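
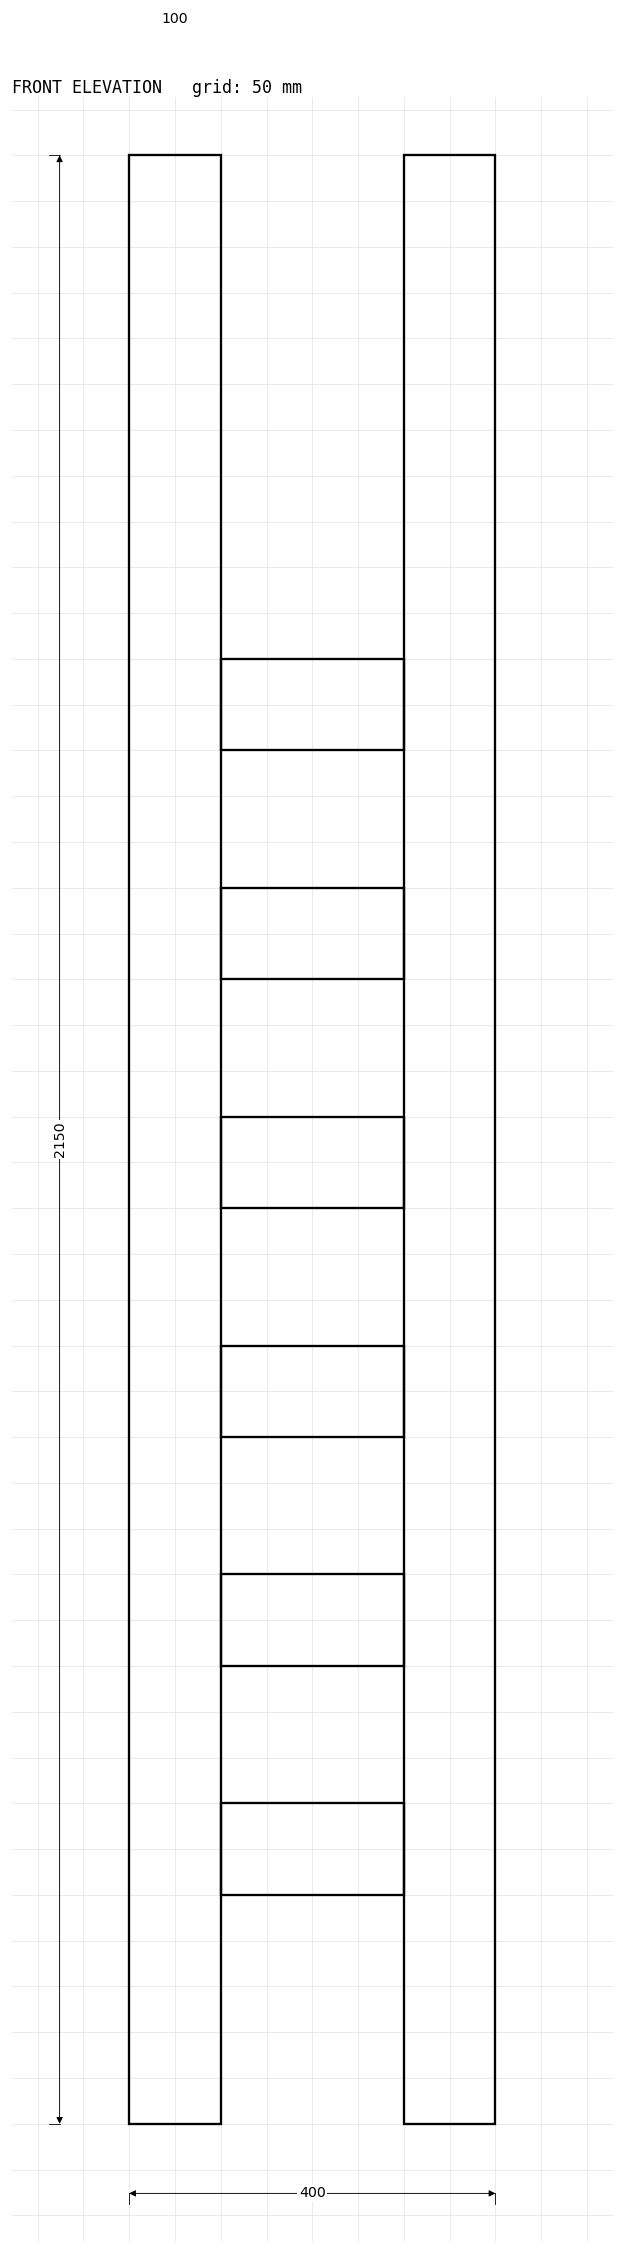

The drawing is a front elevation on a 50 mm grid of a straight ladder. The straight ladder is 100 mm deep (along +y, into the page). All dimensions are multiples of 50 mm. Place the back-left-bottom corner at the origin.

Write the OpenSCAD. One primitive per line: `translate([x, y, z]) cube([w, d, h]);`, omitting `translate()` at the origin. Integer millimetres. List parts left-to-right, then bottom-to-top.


cube([100, 100, 2150]);
translate([100, 0, 250]) cube([200, 100, 100]);
translate([100, 0, 500]) cube([200, 100, 100]);
translate([100, 0, 750]) cube([200, 100, 100]);
translate([100, 0, 1000]) cube([200, 100, 100]);
translate([100, 0, 1250]) cube([200, 100, 100]);
translate([100, 0, 1500]) cube([200, 100, 100]);
translate([300, 0, 0]) cube([100, 100, 2150]);


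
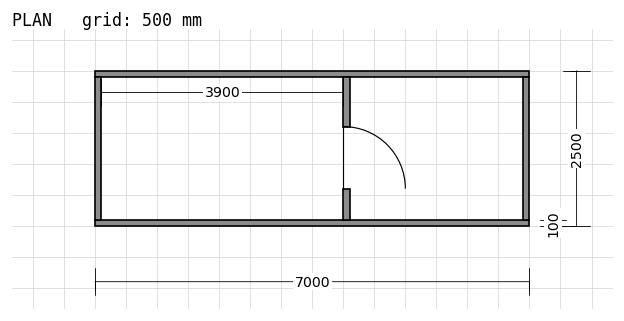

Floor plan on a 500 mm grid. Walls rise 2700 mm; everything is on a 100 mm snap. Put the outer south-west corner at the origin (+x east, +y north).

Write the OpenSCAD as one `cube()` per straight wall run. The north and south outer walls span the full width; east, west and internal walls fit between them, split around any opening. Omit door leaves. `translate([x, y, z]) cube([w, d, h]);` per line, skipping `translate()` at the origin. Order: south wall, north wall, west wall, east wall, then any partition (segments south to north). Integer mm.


cube([7000, 100, 2700]);
translate([0, 2400, 0]) cube([7000, 100, 2700]);
translate([0, 100, 0]) cube([100, 2300, 2700]);
translate([6900, 100, 0]) cube([100, 2300, 2700]);
translate([4000, 100, 0]) cube([100, 500, 2700]);
translate([4000, 1600, 0]) cube([100, 800, 2700]);


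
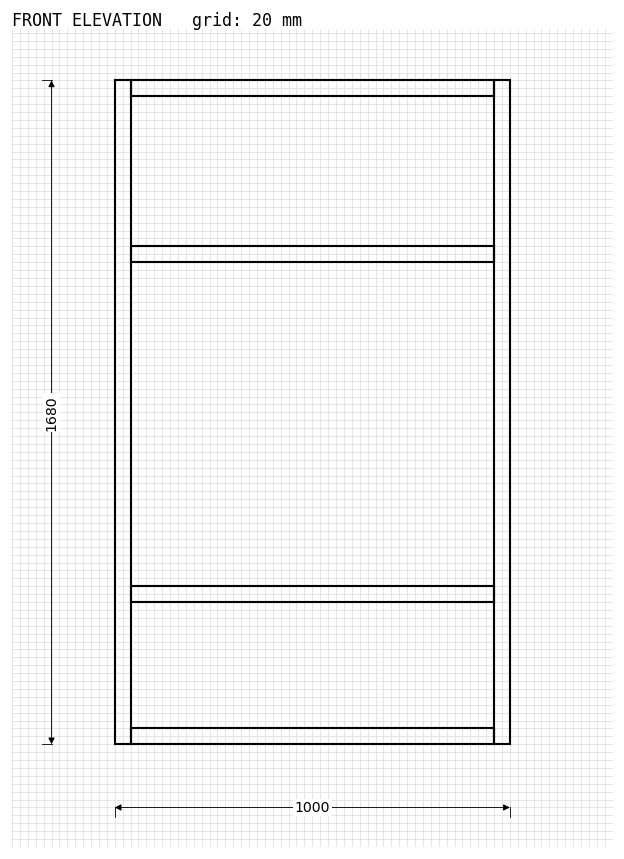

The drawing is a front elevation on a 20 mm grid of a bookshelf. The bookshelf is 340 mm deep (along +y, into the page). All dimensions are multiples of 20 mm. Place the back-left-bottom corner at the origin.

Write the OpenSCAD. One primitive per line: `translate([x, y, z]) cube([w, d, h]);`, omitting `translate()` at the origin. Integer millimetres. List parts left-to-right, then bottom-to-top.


cube([40, 340, 1680]);
translate([40, 0, 0]) cube([920, 340, 40]);
translate([40, 0, 360]) cube([920, 340, 40]);
translate([40, 0, 1220]) cube([920, 340, 40]);
translate([40, 0, 1640]) cube([920, 340, 40]);
translate([960, 0, 0]) cube([40, 340, 1680]);


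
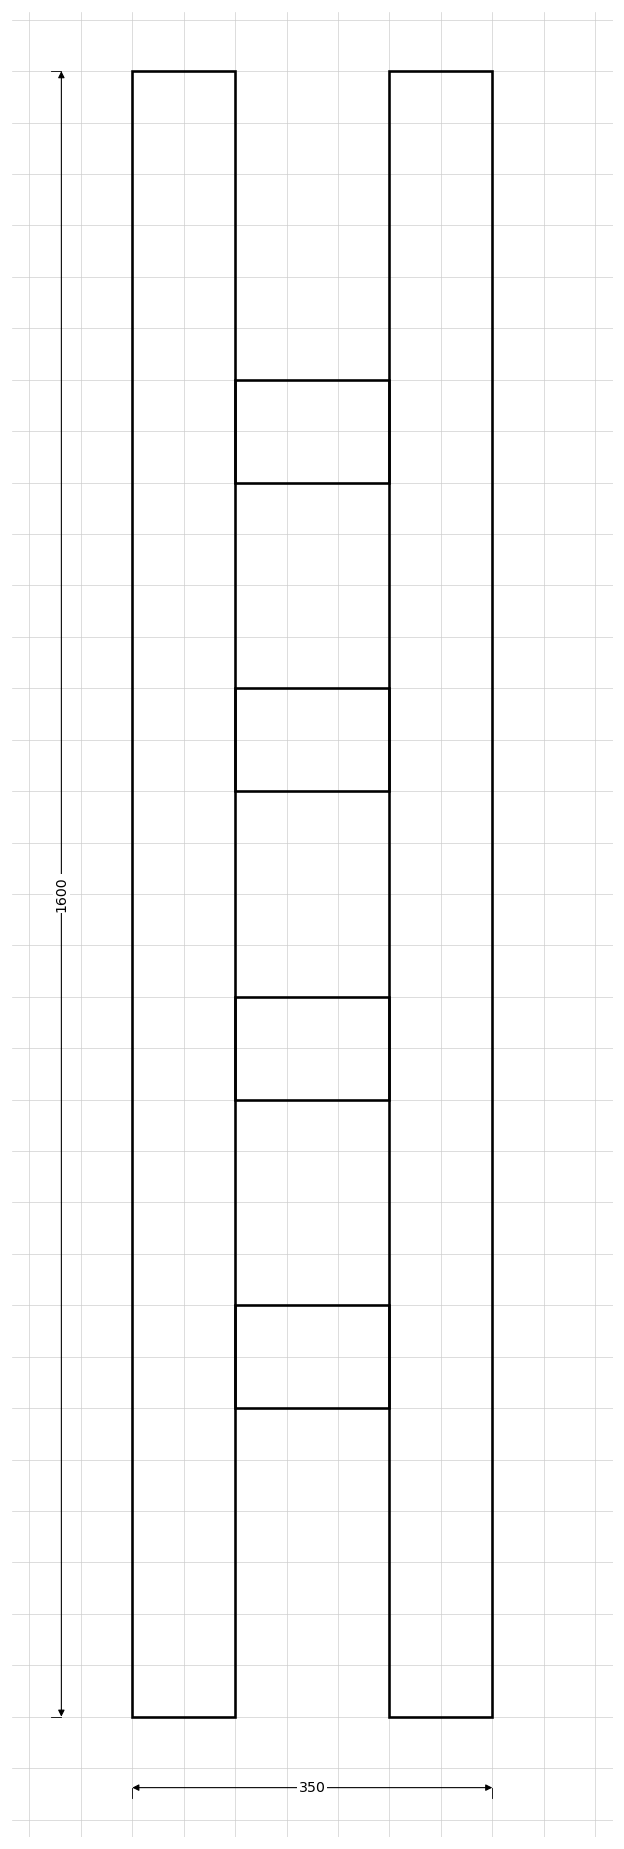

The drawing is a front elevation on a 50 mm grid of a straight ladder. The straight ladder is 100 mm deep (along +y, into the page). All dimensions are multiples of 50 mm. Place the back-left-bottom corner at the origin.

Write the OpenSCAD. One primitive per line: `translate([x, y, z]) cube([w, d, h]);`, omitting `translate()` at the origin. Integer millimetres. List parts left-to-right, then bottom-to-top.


cube([100, 100, 1600]);
translate([100, 0, 300]) cube([150, 100, 100]);
translate([100, 0, 600]) cube([150, 100, 100]);
translate([100, 0, 900]) cube([150, 100, 100]);
translate([100, 0, 1200]) cube([150, 100, 100]);
translate([250, 0, 0]) cube([100, 100, 1600]);


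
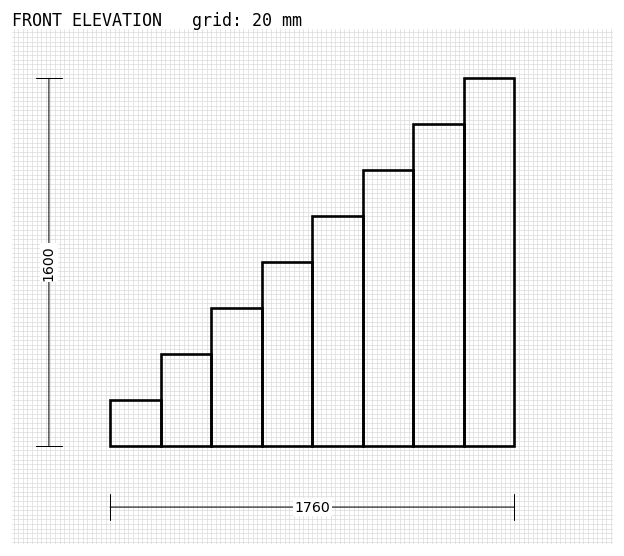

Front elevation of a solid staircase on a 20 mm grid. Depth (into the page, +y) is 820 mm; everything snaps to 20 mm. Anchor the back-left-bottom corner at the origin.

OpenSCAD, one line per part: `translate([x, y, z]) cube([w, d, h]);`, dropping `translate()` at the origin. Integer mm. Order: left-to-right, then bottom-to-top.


cube([220, 820, 200]);
translate([220, 0, 0]) cube([220, 820, 400]);
translate([440, 0, 0]) cube([220, 820, 600]);
translate([660, 0, 0]) cube([220, 820, 800]);
translate([880, 0, 0]) cube([220, 820, 1000]);
translate([1100, 0, 0]) cube([220, 820, 1200]);
translate([1320, 0, 0]) cube([220, 820, 1400]);
translate([1540, 0, 0]) cube([220, 820, 1600]);


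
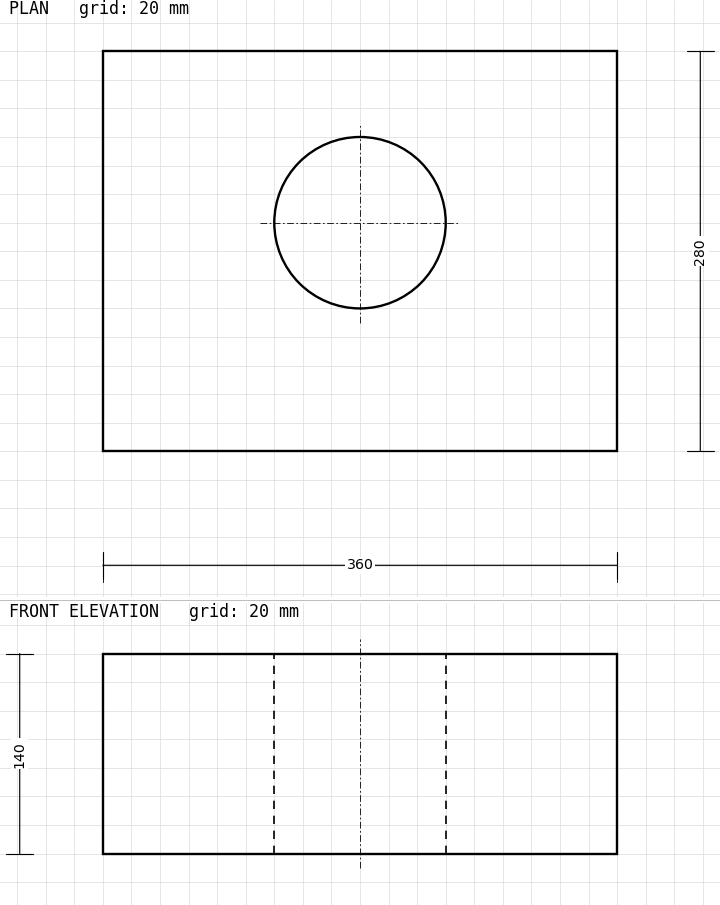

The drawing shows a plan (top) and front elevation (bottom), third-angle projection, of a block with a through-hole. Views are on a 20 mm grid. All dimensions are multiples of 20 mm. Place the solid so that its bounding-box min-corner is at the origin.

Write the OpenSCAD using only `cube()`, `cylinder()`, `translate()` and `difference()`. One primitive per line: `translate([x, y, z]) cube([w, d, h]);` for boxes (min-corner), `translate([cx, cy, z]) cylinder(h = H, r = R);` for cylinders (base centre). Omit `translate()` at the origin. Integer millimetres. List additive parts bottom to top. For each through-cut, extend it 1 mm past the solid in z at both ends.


difference() {
  cube([360, 280, 140]);
  translate([180, 160, -1]) cylinder(h = 142, r = 60);
}


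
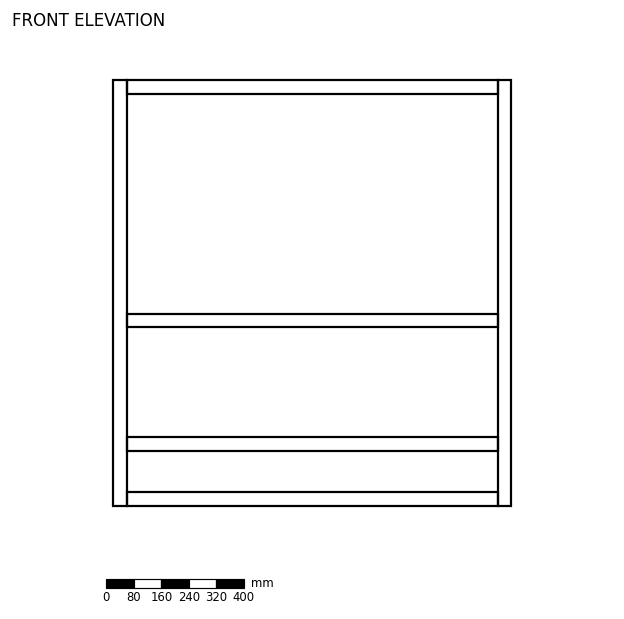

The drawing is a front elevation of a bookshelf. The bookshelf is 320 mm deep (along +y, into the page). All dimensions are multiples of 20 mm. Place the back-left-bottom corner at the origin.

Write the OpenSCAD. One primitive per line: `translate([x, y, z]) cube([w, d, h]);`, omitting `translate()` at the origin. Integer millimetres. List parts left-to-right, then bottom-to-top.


cube([40, 320, 1240]);
translate([40, 0, 0]) cube([1080, 320, 40]);
translate([40, 0, 160]) cube([1080, 320, 40]);
translate([40, 0, 520]) cube([1080, 320, 40]);
translate([40, 0, 1200]) cube([1080, 320, 40]);
translate([1120, 0, 0]) cube([40, 320, 1240]);


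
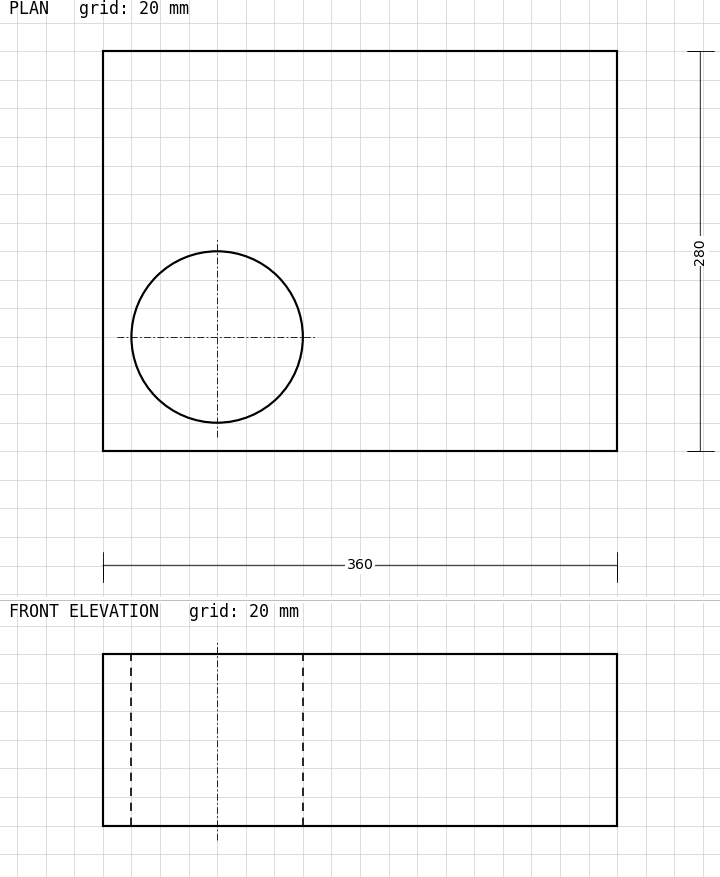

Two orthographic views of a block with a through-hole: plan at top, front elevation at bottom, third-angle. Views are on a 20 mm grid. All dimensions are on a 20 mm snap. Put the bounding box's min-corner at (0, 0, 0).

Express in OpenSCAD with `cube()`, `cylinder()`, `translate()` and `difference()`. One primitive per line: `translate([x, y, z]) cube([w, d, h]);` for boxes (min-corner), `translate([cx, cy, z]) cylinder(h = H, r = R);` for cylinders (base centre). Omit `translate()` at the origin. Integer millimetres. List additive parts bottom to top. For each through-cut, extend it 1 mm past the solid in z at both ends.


difference() {
  cube([360, 280, 120]);
  translate([80, 80, -1]) cylinder(h = 122, r = 60);
}


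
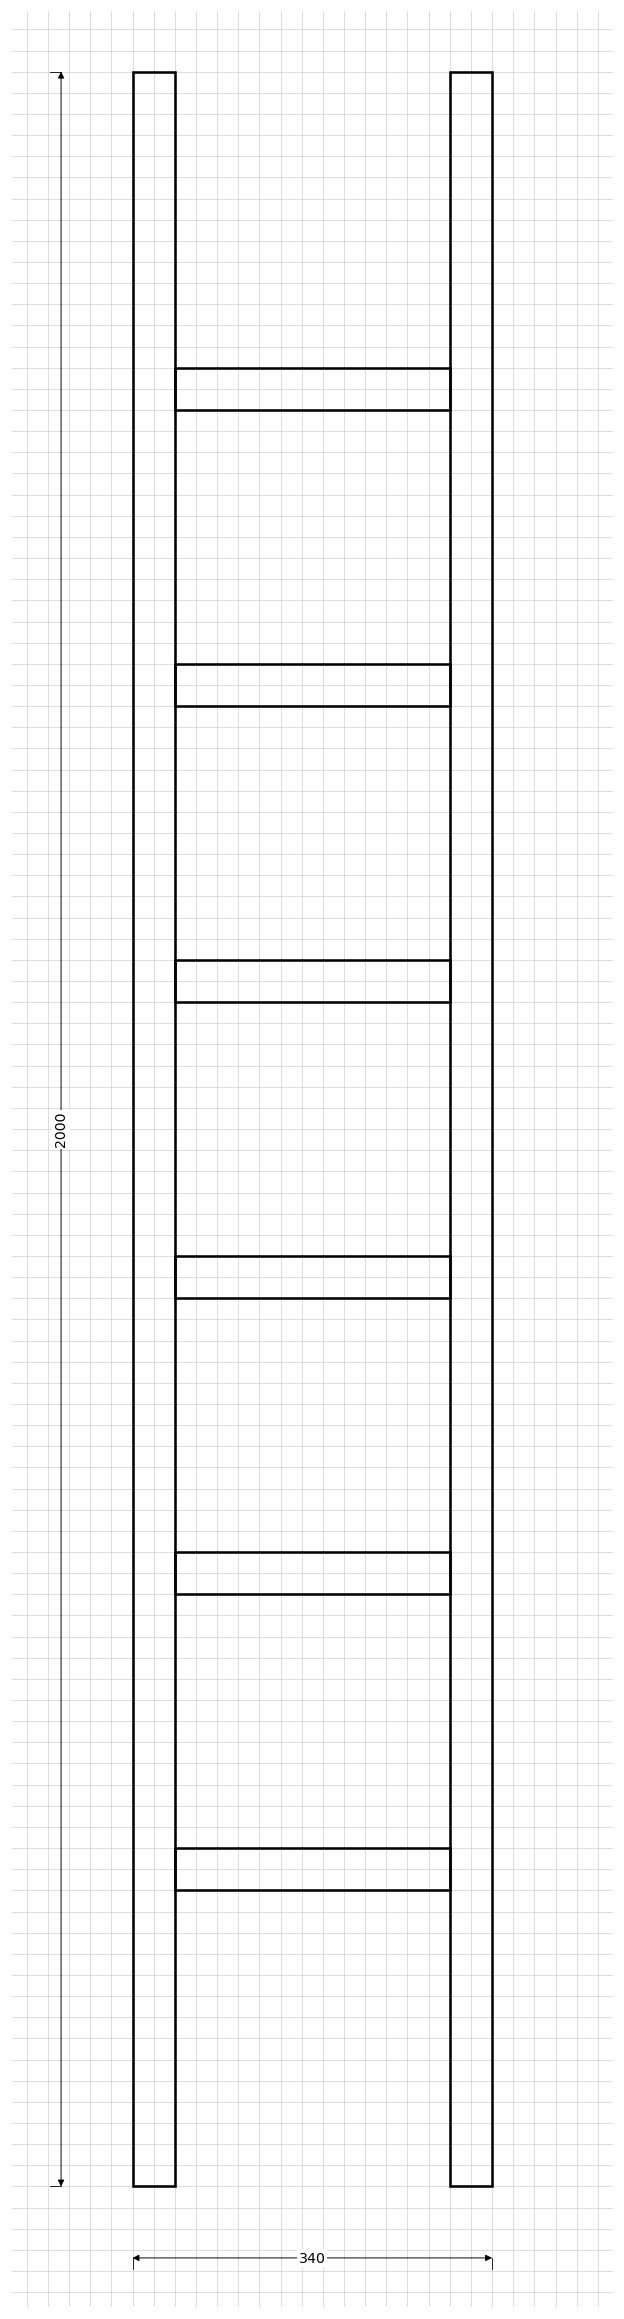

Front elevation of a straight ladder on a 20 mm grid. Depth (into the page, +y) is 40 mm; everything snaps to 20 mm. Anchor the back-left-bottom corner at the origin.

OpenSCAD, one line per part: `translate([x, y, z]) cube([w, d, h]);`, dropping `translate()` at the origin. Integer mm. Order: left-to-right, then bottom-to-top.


cube([40, 40, 2000]);
translate([40, 0, 280]) cube([260, 40, 40]);
translate([40, 0, 560]) cube([260, 40, 40]);
translate([40, 0, 840]) cube([260, 40, 40]);
translate([40, 0, 1120]) cube([260, 40, 40]);
translate([40, 0, 1400]) cube([260, 40, 40]);
translate([40, 0, 1680]) cube([260, 40, 40]);
translate([300, 0, 0]) cube([40, 40, 2000]);


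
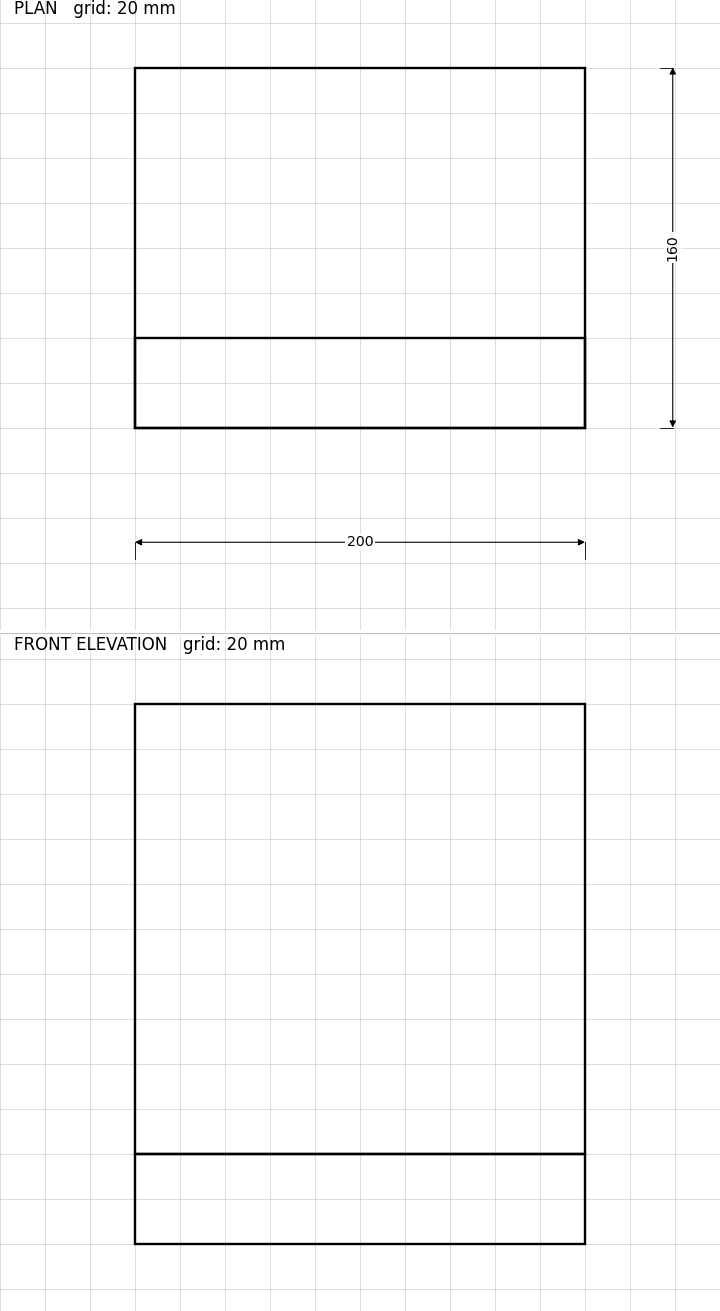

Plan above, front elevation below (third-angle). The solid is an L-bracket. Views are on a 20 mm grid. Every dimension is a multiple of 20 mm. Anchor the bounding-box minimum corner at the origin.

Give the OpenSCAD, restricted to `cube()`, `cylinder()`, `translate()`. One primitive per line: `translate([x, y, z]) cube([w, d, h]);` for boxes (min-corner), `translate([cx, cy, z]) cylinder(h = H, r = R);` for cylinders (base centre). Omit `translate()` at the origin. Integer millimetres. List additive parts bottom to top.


cube([200, 160, 40]);
translate([0, 0, 40]) cube([200, 40, 200]);


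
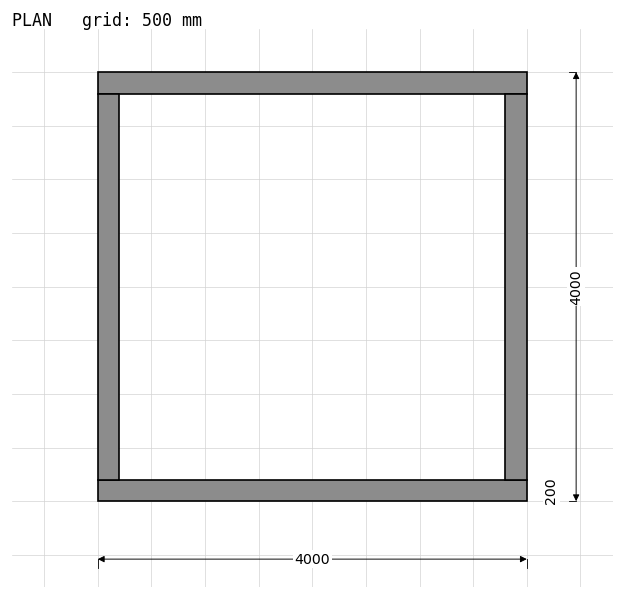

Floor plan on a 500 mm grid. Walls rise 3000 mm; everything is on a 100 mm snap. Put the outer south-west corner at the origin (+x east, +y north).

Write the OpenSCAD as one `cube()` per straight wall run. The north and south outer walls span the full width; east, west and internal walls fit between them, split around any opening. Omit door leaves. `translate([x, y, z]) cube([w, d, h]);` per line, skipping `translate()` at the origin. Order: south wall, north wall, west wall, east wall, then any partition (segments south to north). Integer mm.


cube([4000, 200, 3000]);
translate([0, 3800, 0]) cube([4000, 200, 3000]);
translate([0, 200, 0]) cube([200, 3600, 3000]);
translate([3800, 200, 0]) cube([200, 3600, 3000]);


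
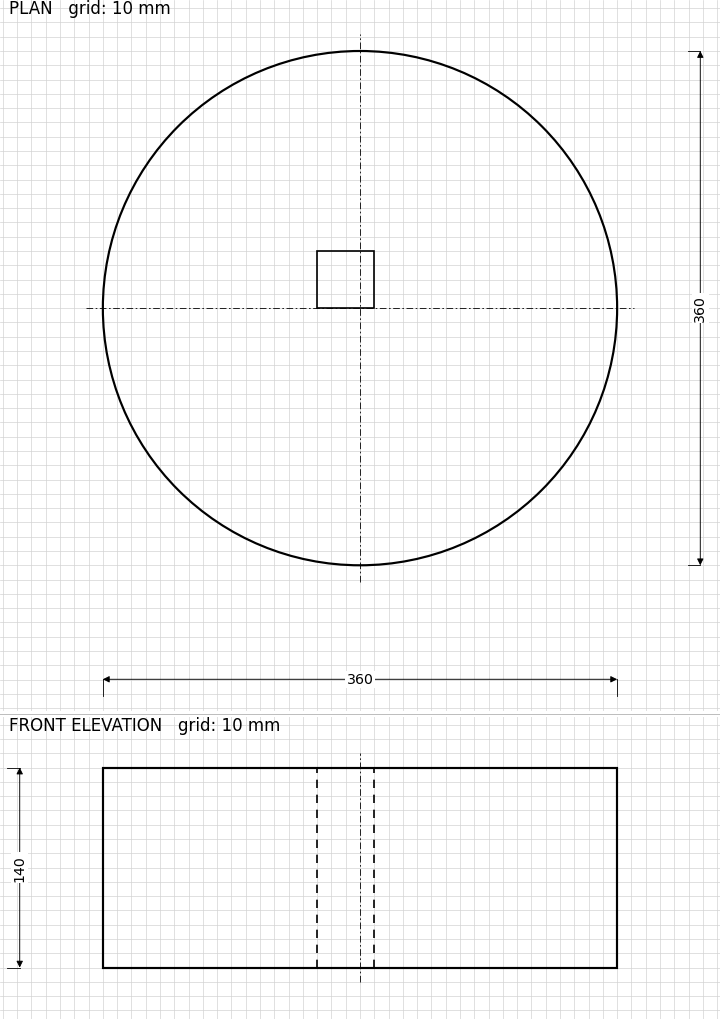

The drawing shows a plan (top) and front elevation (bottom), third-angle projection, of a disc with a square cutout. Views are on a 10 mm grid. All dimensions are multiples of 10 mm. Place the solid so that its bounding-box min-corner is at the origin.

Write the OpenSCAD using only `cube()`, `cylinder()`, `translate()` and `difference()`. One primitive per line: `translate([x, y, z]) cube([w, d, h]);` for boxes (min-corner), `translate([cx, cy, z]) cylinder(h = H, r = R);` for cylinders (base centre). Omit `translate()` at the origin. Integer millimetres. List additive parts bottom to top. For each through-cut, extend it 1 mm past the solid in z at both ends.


difference() {
  translate([180, 180, 0]) cylinder(h = 140, r = 180);
  translate([150, 180, -1]) cube([40, 40, 142]);
}


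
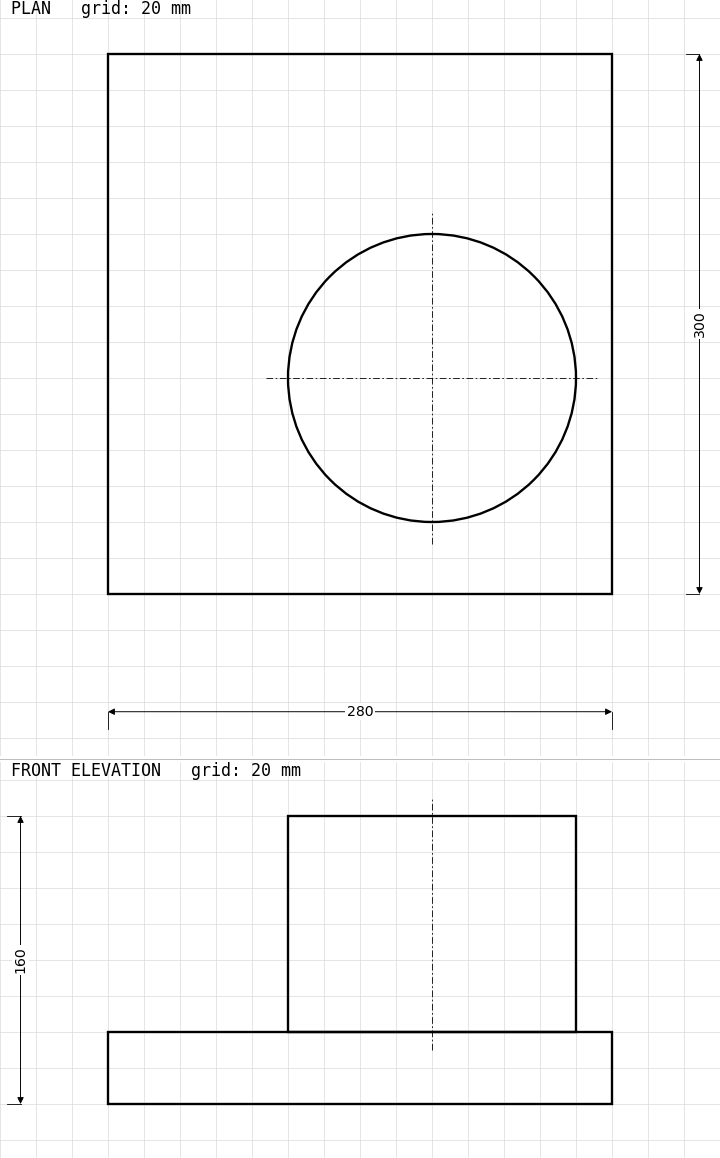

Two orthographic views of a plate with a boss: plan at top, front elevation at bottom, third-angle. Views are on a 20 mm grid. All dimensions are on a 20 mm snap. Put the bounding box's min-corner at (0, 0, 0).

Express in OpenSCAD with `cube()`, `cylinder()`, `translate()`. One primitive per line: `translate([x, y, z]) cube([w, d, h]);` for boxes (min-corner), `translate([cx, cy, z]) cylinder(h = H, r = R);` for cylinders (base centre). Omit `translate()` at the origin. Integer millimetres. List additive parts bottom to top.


cube([280, 300, 40]);
translate([180, 120, 40]) cylinder(h = 120, r = 80);


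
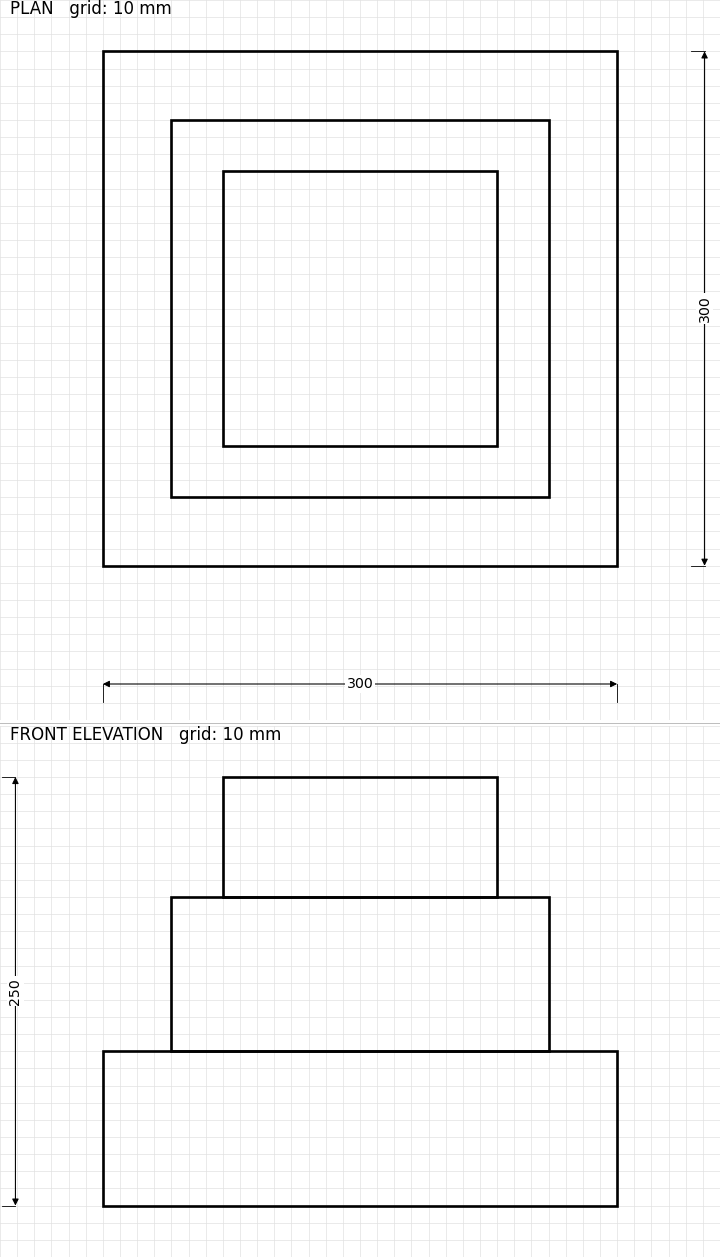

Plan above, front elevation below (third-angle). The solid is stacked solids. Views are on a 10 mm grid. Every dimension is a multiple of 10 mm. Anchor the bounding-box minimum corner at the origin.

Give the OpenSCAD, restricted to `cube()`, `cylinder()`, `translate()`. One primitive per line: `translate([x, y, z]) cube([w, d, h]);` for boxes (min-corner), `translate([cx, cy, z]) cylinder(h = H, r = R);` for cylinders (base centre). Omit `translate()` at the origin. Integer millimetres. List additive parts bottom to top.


cube([300, 300, 90]);
translate([40, 40, 90]) cube([220, 220, 90]);
translate([70, 70, 180]) cube([160, 160, 70]);


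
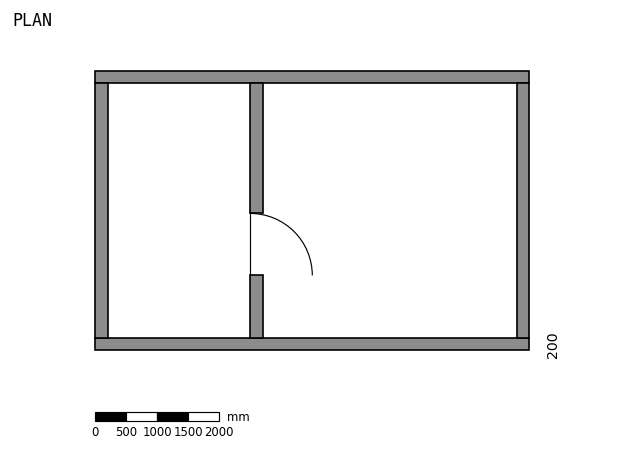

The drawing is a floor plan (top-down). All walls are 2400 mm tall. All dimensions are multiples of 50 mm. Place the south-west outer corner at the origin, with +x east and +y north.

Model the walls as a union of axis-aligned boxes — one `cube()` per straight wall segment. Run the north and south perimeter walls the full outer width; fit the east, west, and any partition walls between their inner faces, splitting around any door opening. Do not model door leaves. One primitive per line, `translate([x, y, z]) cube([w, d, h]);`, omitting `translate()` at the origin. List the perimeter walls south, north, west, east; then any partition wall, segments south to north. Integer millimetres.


cube([7000, 200, 2400]);
translate([0, 4300, 0]) cube([7000, 200, 2400]);
translate([0, 200, 0]) cube([200, 4100, 2400]);
translate([6800, 200, 0]) cube([200, 4100, 2400]);
translate([2500, 200, 0]) cube([200, 1000, 2400]);
translate([2500, 2200, 0]) cube([200, 2100, 2400]);


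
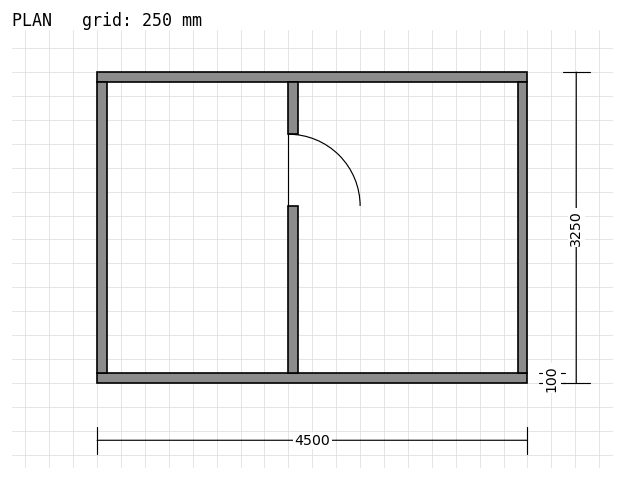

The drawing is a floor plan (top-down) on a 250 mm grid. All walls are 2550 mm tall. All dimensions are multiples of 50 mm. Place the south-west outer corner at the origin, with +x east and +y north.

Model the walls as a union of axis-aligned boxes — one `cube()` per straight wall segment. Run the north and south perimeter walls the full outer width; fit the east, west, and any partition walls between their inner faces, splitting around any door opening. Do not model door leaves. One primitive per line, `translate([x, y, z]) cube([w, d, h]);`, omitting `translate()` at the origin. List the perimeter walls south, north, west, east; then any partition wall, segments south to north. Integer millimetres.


cube([4500, 100, 2550]);
translate([0, 3150, 0]) cube([4500, 100, 2550]);
translate([0, 100, 0]) cube([100, 3050, 2550]);
translate([4400, 100, 0]) cube([100, 3050, 2550]);
translate([2000, 100, 0]) cube([100, 1750, 2550]);
translate([2000, 2600, 0]) cube([100, 550, 2550]);


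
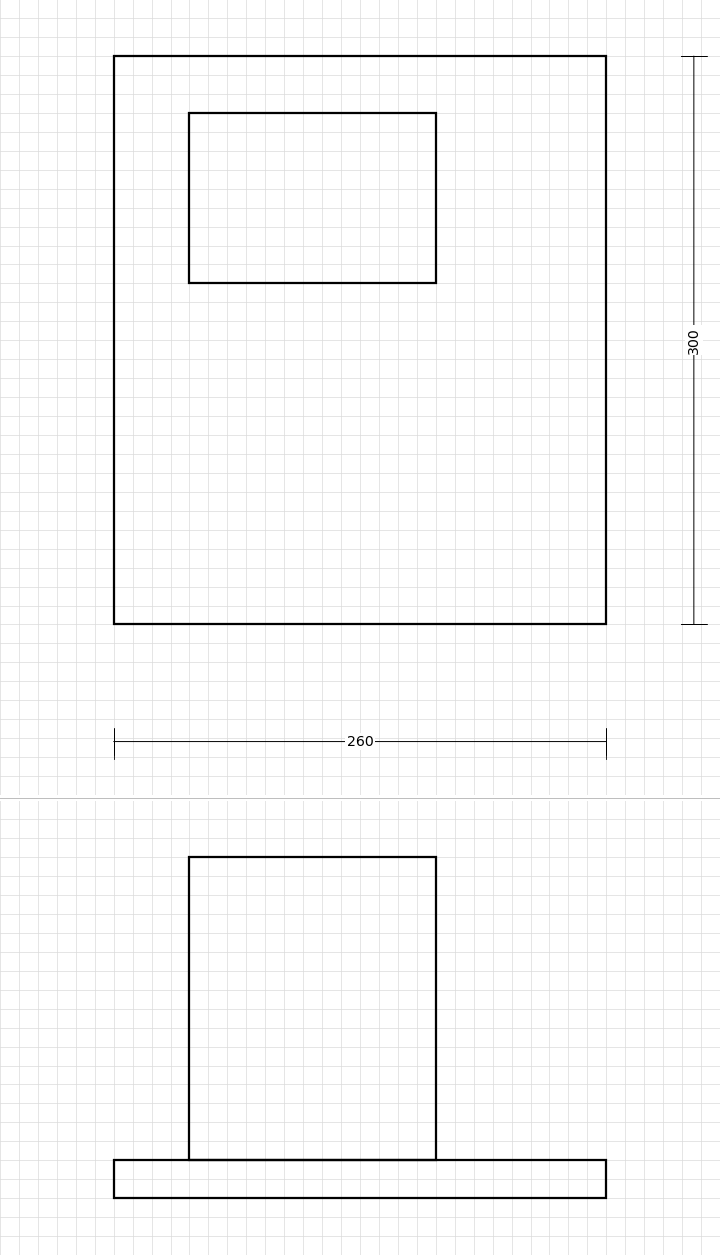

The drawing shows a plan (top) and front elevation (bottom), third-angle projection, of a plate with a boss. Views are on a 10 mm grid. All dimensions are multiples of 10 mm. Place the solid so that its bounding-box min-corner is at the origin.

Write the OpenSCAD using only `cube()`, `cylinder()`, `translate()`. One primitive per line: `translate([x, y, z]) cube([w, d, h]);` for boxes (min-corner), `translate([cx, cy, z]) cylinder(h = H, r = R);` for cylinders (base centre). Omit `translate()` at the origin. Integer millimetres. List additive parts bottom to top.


cube([260, 300, 20]);
translate([40, 180, 20]) cube([130, 90, 160]);


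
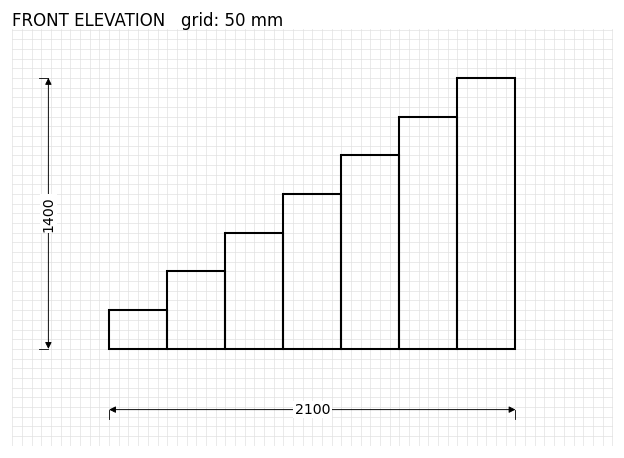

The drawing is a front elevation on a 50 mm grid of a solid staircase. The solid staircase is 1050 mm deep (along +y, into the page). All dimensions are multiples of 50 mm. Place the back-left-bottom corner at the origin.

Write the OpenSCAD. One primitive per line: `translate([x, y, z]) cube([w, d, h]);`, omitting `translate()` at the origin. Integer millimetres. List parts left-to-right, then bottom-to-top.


cube([300, 1050, 200]);
translate([300, 0, 0]) cube([300, 1050, 400]);
translate([600, 0, 0]) cube([300, 1050, 600]);
translate([900, 0, 0]) cube([300, 1050, 800]);
translate([1200, 0, 0]) cube([300, 1050, 1000]);
translate([1500, 0, 0]) cube([300, 1050, 1200]);
translate([1800, 0, 0]) cube([300, 1050, 1400]);


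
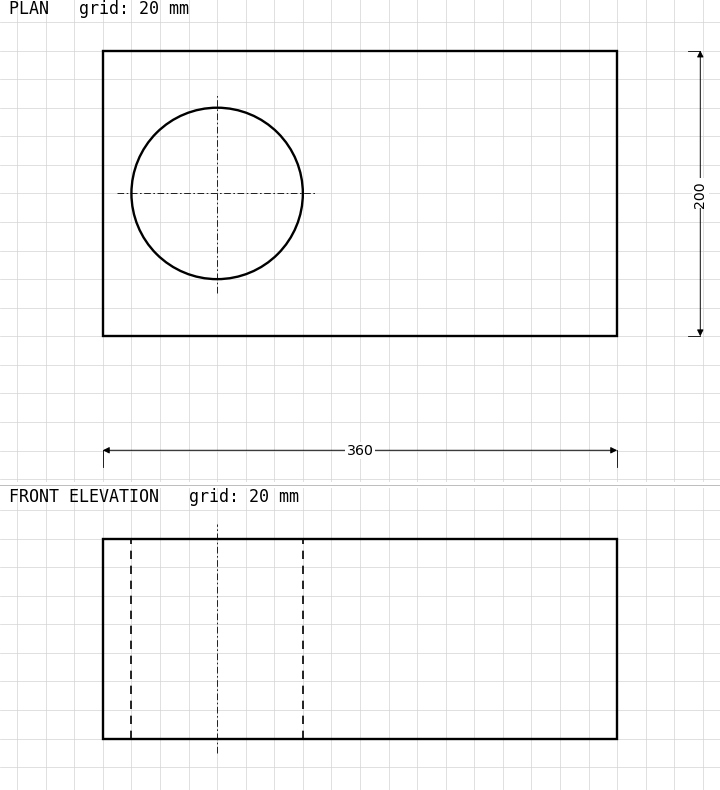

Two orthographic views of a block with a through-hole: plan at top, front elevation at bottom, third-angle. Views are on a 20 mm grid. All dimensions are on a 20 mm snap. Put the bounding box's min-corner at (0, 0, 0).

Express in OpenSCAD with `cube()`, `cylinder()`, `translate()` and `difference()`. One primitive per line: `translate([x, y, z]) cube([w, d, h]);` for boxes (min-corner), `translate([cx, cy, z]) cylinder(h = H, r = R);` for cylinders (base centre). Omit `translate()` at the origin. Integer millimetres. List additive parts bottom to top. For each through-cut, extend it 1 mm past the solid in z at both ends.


difference() {
  cube([360, 200, 140]);
  translate([80, 100, -1]) cylinder(h = 142, r = 60);
}


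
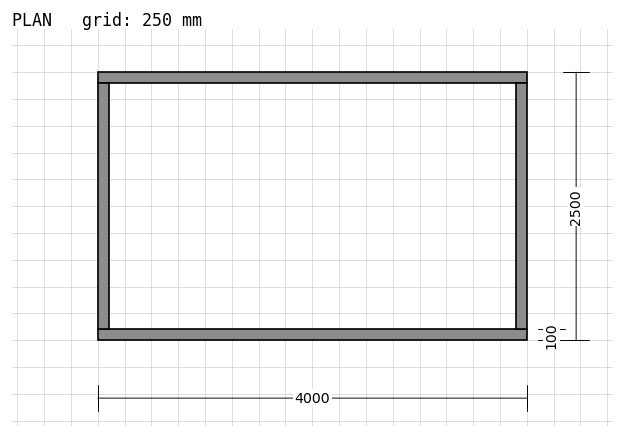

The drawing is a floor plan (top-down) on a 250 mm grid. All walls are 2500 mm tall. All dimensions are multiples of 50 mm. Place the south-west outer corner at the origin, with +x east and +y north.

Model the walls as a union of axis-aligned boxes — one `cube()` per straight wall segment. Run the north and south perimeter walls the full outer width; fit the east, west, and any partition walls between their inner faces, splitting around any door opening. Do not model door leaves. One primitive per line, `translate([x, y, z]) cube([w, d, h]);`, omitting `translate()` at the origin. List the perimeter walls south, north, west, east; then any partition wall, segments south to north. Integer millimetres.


cube([4000, 100, 2500]);
translate([0, 2400, 0]) cube([4000, 100, 2500]);
translate([0, 100, 0]) cube([100, 2300, 2500]);
translate([3900, 100, 0]) cube([100, 2300, 2500]);


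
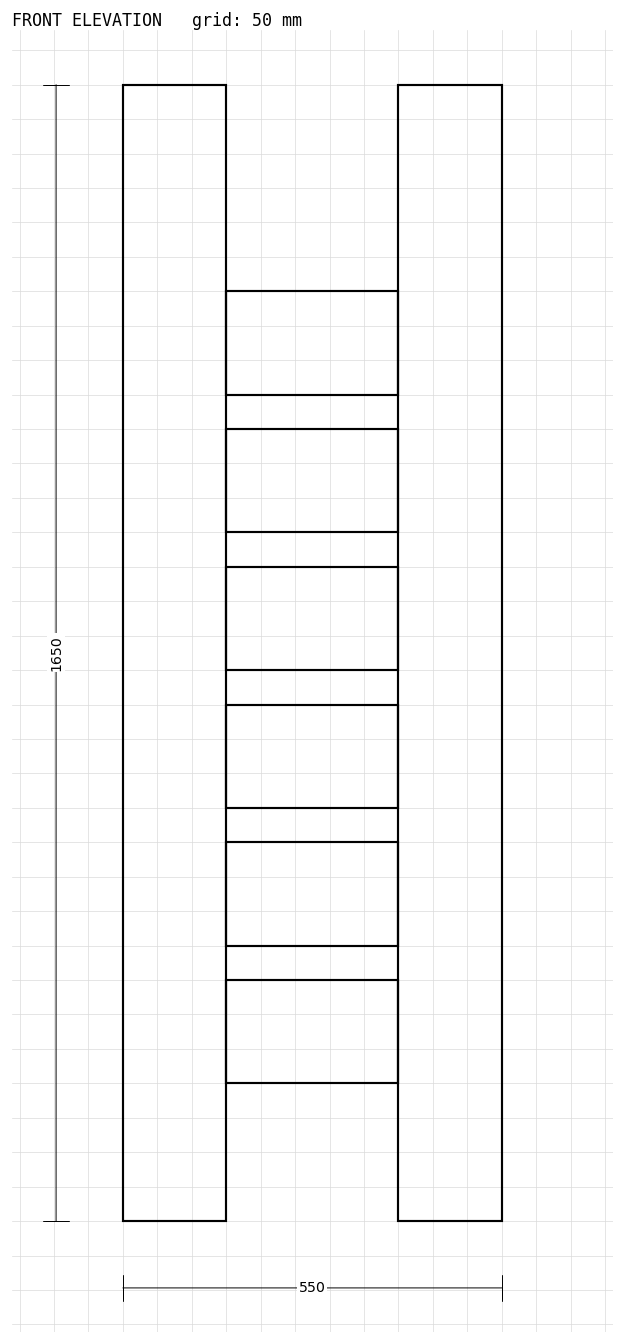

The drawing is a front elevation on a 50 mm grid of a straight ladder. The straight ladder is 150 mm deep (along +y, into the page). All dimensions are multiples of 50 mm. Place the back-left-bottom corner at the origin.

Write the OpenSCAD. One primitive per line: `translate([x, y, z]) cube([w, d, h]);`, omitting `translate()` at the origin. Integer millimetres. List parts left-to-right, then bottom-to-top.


cube([150, 150, 1650]);
translate([150, 0, 200]) cube([250, 150, 150]);
translate([150, 0, 400]) cube([250, 150, 150]);
translate([150, 0, 600]) cube([250, 150, 150]);
translate([150, 0, 800]) cube([250, 150, 150]);
translate([150, 0, 1000]) cube([250, 150, 150]);
translate([150, 0, 1200]) cube([250, 150, 150]);
translate([400, 0, 0]) cube([150, 150, 1650]);


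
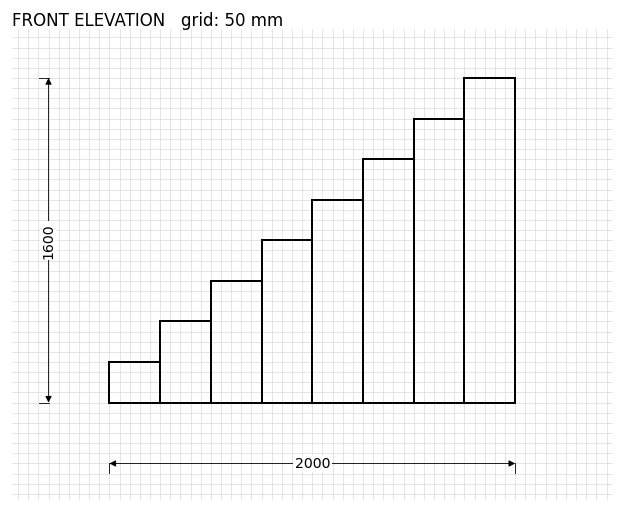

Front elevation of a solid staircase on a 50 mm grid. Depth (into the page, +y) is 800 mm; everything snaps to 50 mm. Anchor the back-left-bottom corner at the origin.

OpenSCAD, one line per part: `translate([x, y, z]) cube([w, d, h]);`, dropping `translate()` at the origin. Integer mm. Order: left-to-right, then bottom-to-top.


cube([250, 800, 200]);
translate([250, 0, 0]) cube([250, 800, 400]);
translate([500, 0, 0]) cube([250, 800, 600]);
translate([750, 0, 0]) cube([250, 800, 800]);
translate([1000, 0, 0]) cube([250, 800, 1000]);
translate([1250, 0, 0]) cube([250, 800, 1200]);
translate([1500, 0, 0]) cube([250, 800, 1400]);
translate([1750, 0, 0]) cube([250, 800, 1600]);


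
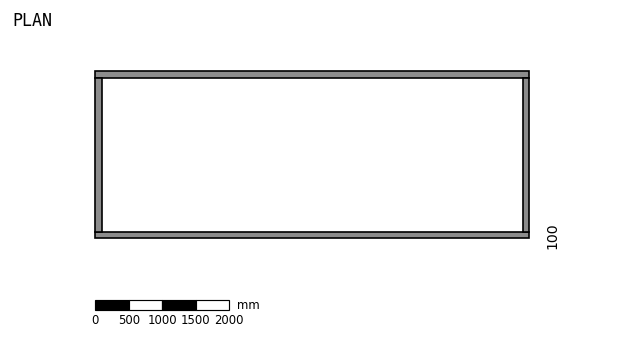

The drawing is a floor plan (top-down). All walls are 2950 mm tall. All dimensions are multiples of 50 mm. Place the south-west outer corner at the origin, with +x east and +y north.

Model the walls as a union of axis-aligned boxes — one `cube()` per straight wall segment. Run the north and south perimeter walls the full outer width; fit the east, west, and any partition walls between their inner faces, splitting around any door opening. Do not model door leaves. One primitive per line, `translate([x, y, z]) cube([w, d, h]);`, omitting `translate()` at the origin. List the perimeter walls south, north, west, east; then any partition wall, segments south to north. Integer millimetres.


cube([6500, 100, 2950]);
translate([0, 2400, 0]) cube([6500, 100, 2950]);
translate([0, 100, 0]) cube([100, 2300, 2950]);
translate([6400, 100, 0]) cube([100, 2300, 2950]);


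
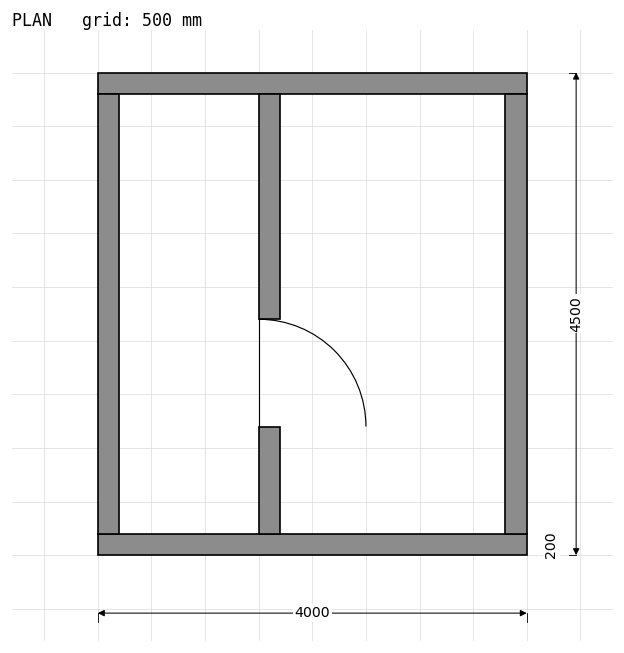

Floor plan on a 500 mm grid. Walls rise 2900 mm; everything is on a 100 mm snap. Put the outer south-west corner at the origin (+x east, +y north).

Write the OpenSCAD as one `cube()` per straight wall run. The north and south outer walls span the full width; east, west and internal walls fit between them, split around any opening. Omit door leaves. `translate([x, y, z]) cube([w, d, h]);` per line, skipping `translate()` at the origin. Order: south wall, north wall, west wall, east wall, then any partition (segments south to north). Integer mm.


cube([4000, 200, 2900]);
translate([0, 4300, 0]) cube([4000, 200, 2900]);
translate([0, 200, 0]) cube([200, 4100, 2900]);
translate([3800, 200, 0]) cube([200, 4100, 2900]);
translate([1500, 200, 0]) cube([200, 1000, 2900]);
translate([1500, 2200, 0]) cube([200, 2100, 2900]);


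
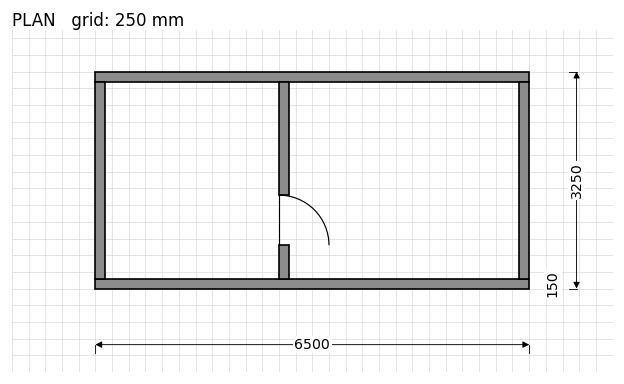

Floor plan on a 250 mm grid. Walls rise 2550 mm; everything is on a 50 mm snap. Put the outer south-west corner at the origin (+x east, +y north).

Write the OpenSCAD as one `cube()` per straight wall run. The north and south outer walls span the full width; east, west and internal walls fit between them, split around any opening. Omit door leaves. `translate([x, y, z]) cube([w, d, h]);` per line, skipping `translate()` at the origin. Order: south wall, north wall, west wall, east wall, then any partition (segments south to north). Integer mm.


cube([6500, 150, 2550]);
translate([0, 3100, 0]) cube([6500, 150, 2550]);
translate([0, 150, 0]) cube([150, 2950, 2550]);
translate([6350, 150, 0]) cube([150, 2950, 2550]);
translate([2750, 150, 0]) cube([150, 500, 2550]);
translate([2750, 1400, 0]) cube([150, 1700, 2550]);


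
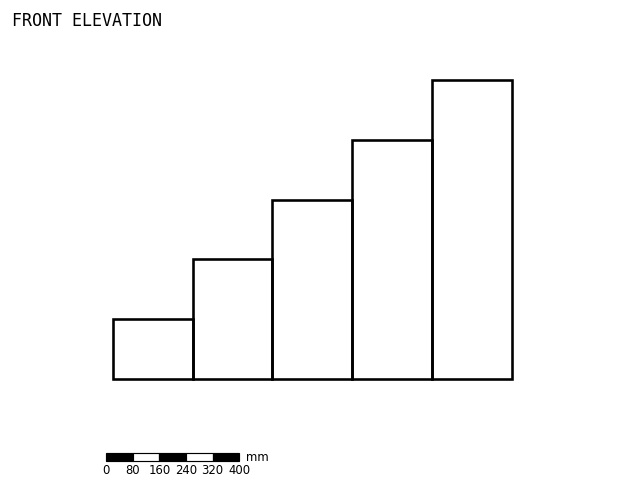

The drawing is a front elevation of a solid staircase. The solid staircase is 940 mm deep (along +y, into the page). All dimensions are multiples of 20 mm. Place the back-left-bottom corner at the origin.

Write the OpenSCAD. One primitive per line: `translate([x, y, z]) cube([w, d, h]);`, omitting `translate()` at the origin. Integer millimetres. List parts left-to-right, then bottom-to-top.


cube([240, 940, 180]);
translate([240, 0, 0]) cube([240, 940, 360]);
translate([480, 0, 0]) cube([240, 940, 540]);
translate([720, 0, 0]) cube([240, 940, 720]);
translate([960, 0, 0]) cube([240, 940, 900]);


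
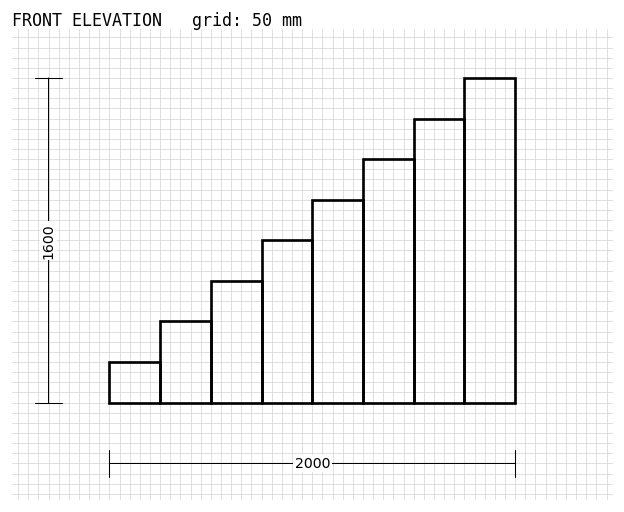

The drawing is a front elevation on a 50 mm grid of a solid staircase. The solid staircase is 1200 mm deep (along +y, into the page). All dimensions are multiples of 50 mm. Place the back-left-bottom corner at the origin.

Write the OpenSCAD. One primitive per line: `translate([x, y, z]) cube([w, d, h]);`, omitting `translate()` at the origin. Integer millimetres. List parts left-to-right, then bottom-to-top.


cube([250, 1200, 200]);
translate([250, 0, 0]) cube([250, 1200, 400]);
translate([500, 0, 0]) cube([250, 1200, 600]);
translate([750, 0, 0]) cube([250, 1200, 800]);
translate([1000, 0, 0]) cube([250, 1200, 1000]);
translate([1250, 0, 0]) cube([250, 1200, 1200]);
translate([1500, 0, 0]) cube([250, 1200, 1400]);
translate([1750, 0, 0]) cube([250, 1200, 1600]);


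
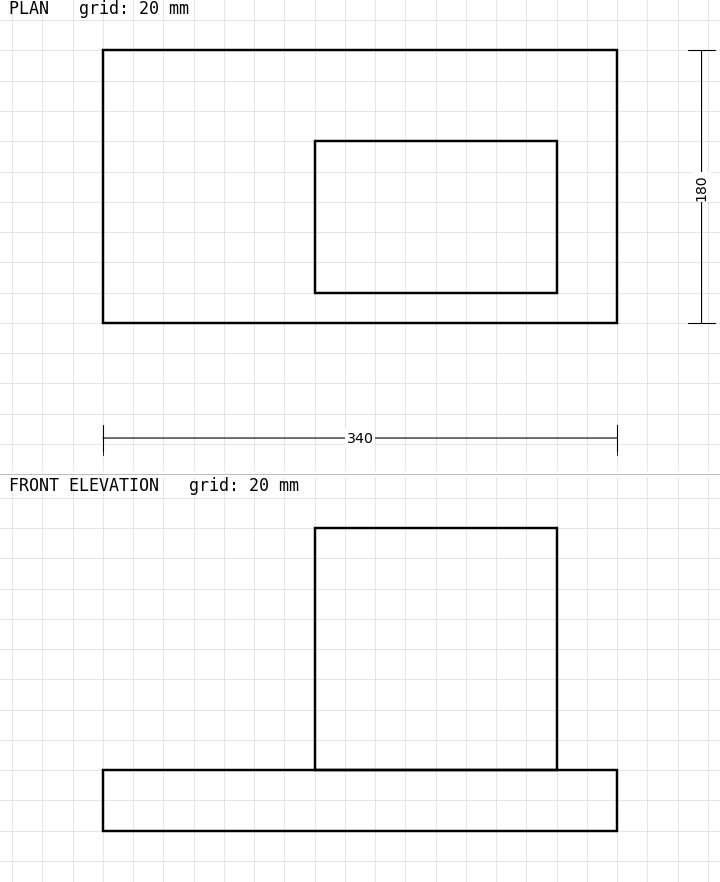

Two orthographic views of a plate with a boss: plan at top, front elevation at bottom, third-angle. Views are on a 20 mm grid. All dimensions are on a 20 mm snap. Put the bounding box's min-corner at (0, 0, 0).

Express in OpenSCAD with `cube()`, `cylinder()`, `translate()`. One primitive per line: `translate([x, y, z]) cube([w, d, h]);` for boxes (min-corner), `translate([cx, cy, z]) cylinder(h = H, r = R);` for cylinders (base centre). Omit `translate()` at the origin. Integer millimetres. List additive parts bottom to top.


cube([340, 180, 40]);
translate([140, 20, 40]) cube([160, 100, 160]);


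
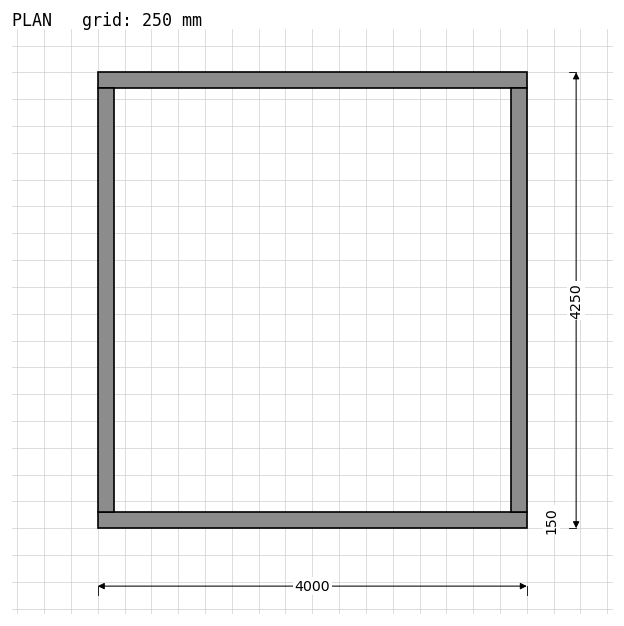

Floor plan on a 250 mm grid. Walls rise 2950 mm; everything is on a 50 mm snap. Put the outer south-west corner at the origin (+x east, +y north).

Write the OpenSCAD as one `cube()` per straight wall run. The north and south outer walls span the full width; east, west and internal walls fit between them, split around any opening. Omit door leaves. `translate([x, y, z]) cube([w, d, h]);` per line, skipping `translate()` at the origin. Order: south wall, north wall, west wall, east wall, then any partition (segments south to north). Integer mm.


cube([4000, 150, 2950]);
translate([0, 4100, 0]) cube([4000, 150, 2950]);
translate([0, 150, 0]) cube([150, 3950, 2950]);
translate([3850, 150, 0]) cube([150, 3950, 2950]);


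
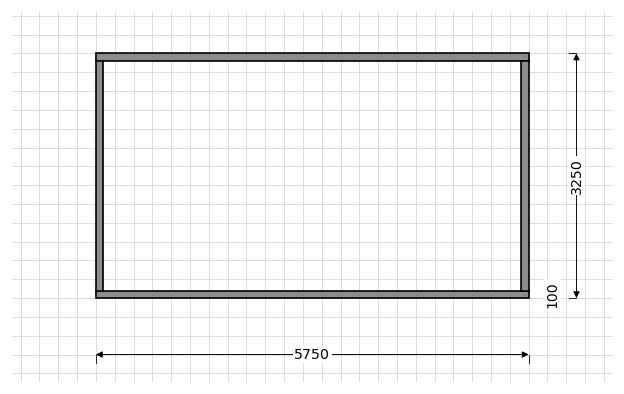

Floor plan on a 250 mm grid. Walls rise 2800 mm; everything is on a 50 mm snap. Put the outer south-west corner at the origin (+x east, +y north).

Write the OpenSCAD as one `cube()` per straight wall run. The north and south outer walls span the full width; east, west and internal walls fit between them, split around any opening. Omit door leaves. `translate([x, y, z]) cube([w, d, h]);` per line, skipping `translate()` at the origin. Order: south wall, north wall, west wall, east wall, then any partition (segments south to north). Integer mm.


cube([5750, 100, 2800]);
translate([0, 3150, 0]) cube([5750, 100, 2800]);
translate([0, 100, 0]) cube([100, 3050, 2800]);
translate([5650, 100, 0]) cube([100, 3050, 2800]);


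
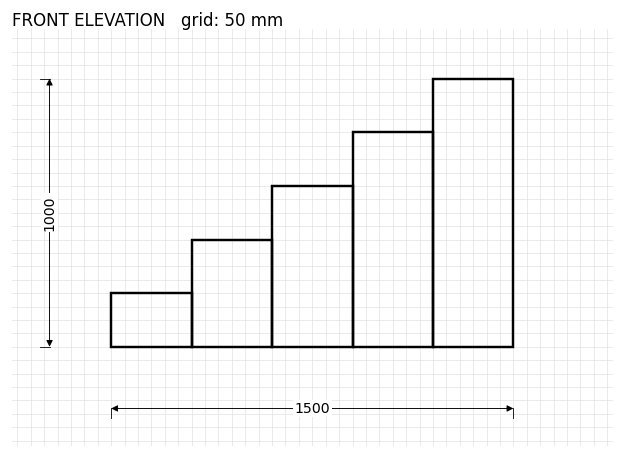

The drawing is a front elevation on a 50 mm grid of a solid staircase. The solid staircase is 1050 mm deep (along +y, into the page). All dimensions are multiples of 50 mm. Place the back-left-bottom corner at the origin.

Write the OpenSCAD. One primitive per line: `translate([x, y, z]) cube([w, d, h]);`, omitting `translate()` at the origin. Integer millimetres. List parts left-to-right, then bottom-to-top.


cube([300, 1050, 200]);
translate([300, 0, 0]) cube([300, 1050, 400]);
translate([600, 0, 0]) cube([300, 1050, 600]);
translate([900, 0, 0]) cube([300, 1050, 800]);
translate([1200, 0, 0]) cube([300, 1050, 1000]);


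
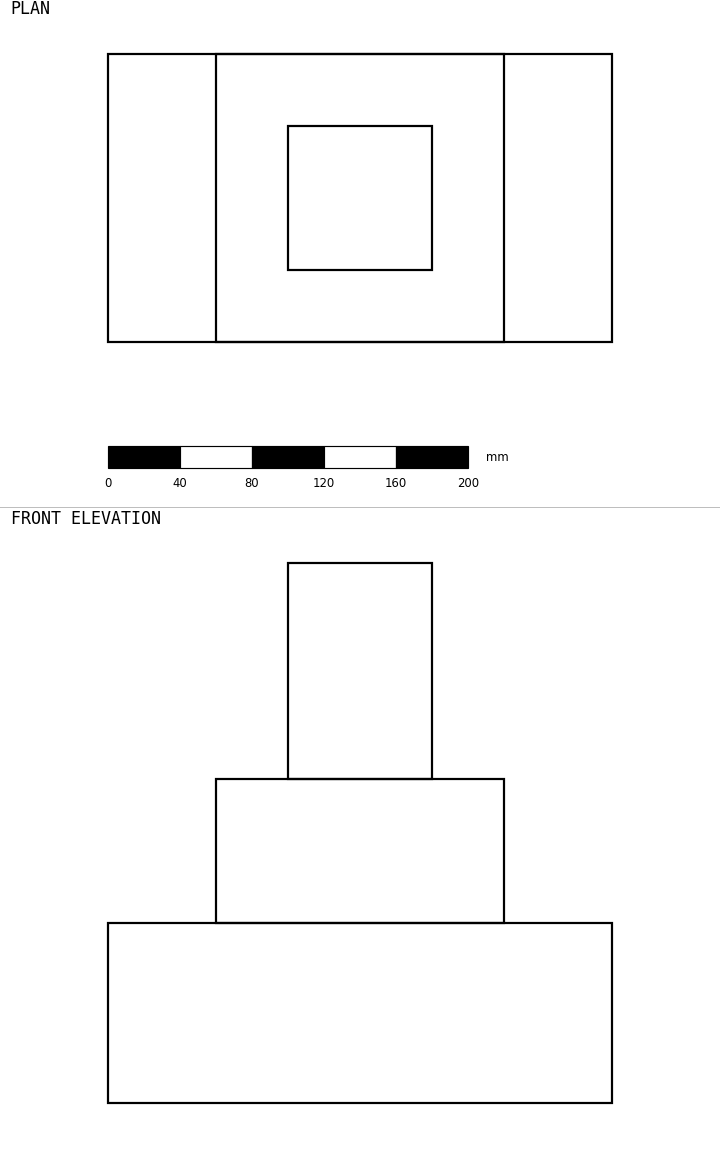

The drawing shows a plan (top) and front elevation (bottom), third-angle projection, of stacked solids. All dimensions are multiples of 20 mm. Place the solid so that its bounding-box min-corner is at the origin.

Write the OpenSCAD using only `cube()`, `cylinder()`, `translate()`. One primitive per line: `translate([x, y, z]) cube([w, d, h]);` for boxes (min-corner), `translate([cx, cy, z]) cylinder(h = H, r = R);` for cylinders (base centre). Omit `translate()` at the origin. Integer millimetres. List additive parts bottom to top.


cube([280, 160, 100]);
translate([60, 0, 100]) cube([160, 160, 80]);
translate([100, 40, 180]) cube([80, 80, 120]);


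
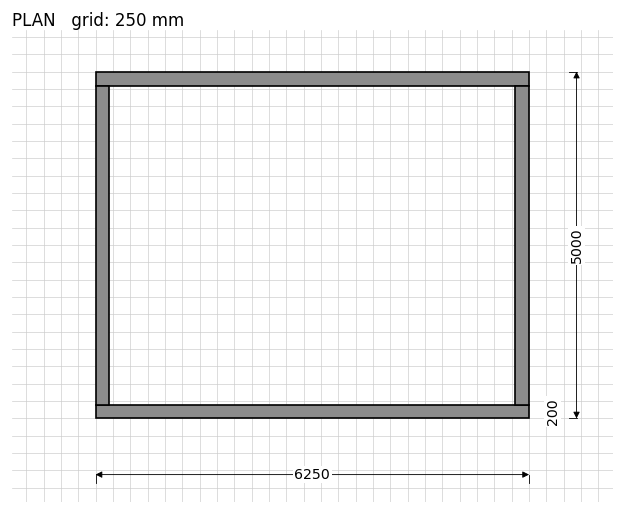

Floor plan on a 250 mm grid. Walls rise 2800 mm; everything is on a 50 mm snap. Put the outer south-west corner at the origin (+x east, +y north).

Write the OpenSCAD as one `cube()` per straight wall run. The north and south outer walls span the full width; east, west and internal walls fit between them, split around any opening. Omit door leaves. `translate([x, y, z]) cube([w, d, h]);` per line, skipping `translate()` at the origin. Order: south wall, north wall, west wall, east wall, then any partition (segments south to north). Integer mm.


cube([6250, 200, 2800]);
translate([0, 4800, 0]) cube([6250, 200, 2800]);
translate([0, 200, 0]) cube([200, 4600, 2800]);
translate([6050, 200, 0]) cube([200, 4600, 2800]);


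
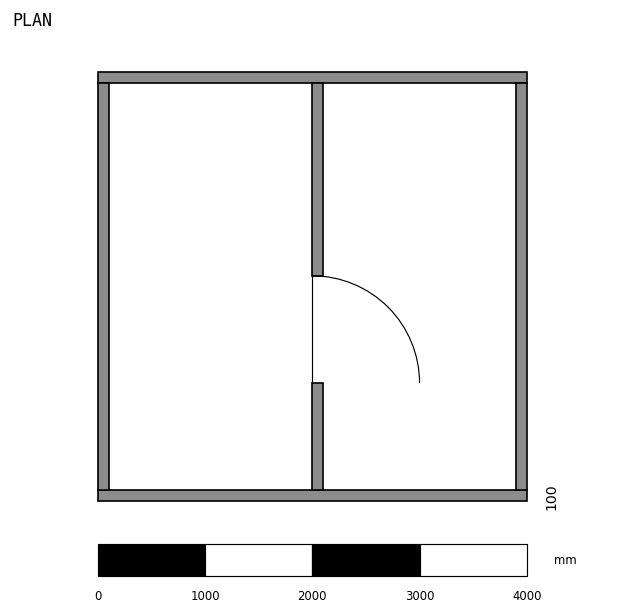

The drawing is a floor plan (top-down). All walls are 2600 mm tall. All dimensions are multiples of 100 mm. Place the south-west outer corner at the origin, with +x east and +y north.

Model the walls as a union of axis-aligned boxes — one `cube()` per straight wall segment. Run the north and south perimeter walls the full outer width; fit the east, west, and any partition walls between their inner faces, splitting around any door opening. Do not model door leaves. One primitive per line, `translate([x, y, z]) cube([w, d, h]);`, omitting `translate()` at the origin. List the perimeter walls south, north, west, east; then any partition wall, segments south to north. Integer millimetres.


cube([4000, 100, 2600]);
translate([0, 3900, 0]) cube([4000, 100, 2600]);
translate([0, 100, 0]) cube([100, 3800, 2600]);
translate([3900, 100, 0]) cube([100, 3800, 2600]);
translate([2000, 100, 0]) cube([100, 1000, 2600]);
translate([2000, 2100, 0]) cube([100, 1800, 2600]);


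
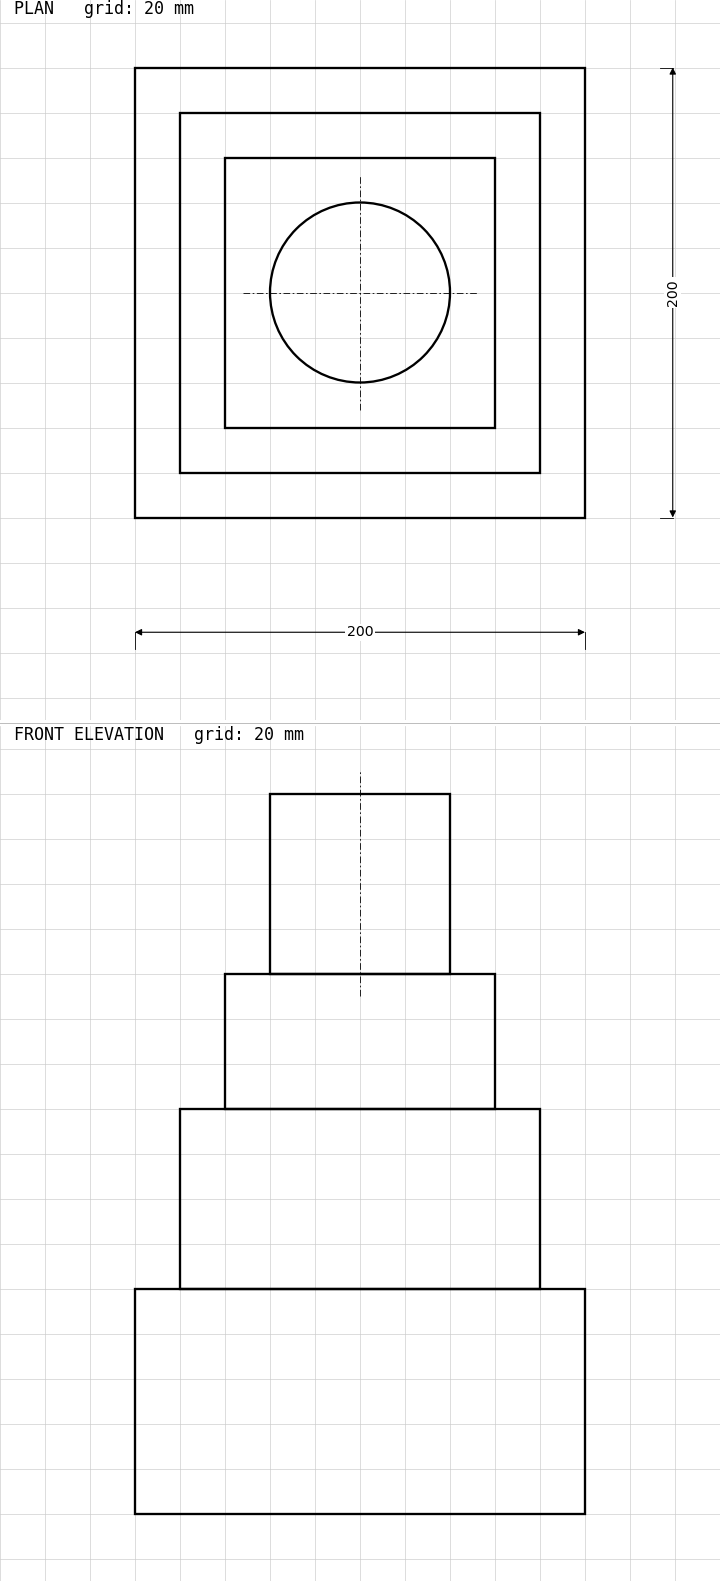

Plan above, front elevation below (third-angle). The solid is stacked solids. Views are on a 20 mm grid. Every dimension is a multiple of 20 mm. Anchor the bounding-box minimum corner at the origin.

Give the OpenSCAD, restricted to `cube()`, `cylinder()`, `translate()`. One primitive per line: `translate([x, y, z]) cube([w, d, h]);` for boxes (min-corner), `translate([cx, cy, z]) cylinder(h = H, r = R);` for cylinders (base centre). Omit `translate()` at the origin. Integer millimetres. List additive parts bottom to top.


cube([200, 200, 100]);
translate([20, 20, 100]) cube([160, 160, 80]);
translate([40, 40, 180]) cube([120, 120, 60]);
translate([100, 100, 240]) cylinder(h = 80, r = 40);


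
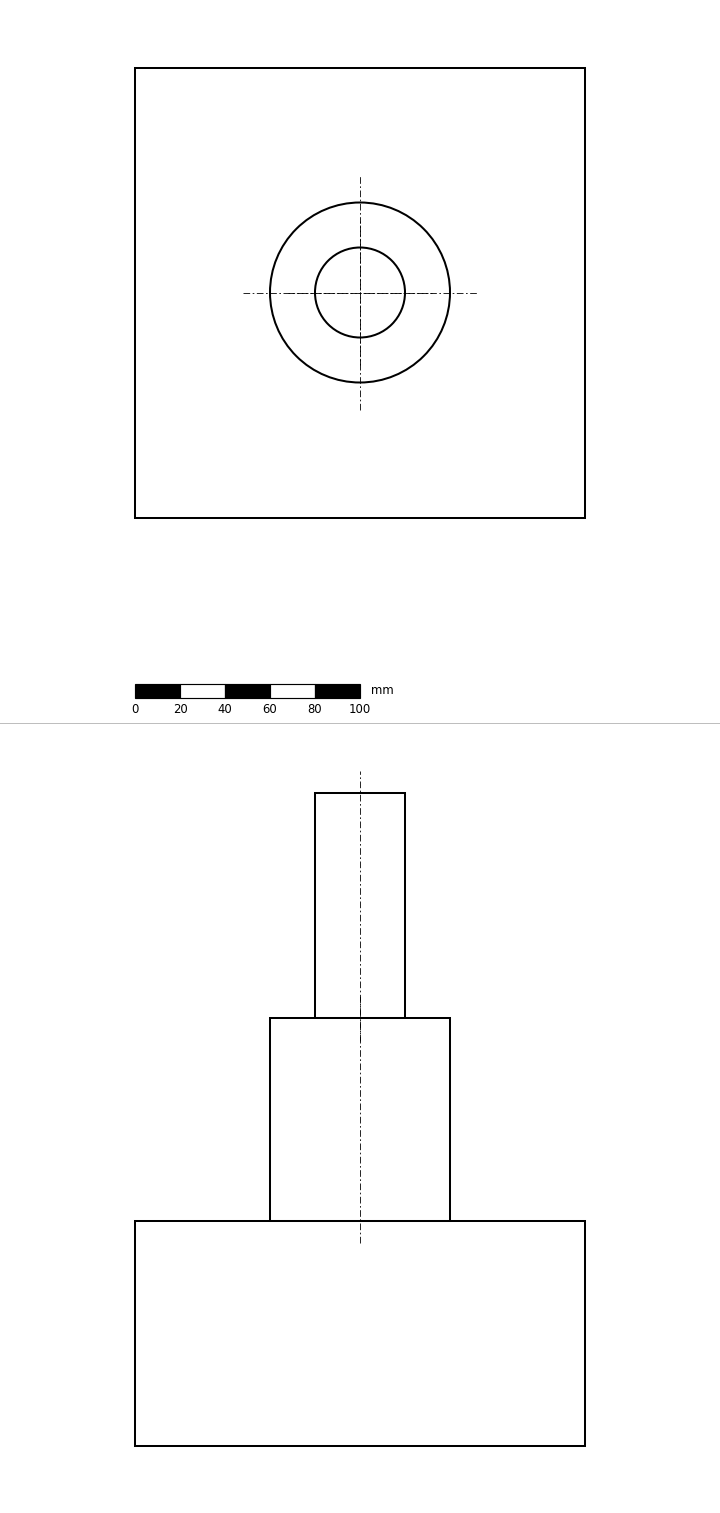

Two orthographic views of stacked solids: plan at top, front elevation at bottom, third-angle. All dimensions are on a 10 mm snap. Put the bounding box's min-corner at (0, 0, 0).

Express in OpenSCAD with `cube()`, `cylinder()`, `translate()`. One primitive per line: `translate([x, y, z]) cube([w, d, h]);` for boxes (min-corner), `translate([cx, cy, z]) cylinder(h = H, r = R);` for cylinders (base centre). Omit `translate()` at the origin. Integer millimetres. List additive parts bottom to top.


cube([200, 200, 100]);
translate([100, 100, 100]) cylinder(h = 90, r = 40);
translate([100, 100, 190]) cylinder(h = 100, r = 20);
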